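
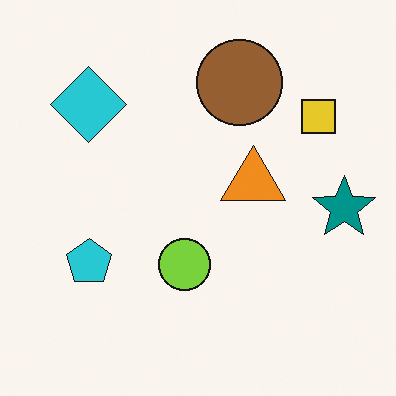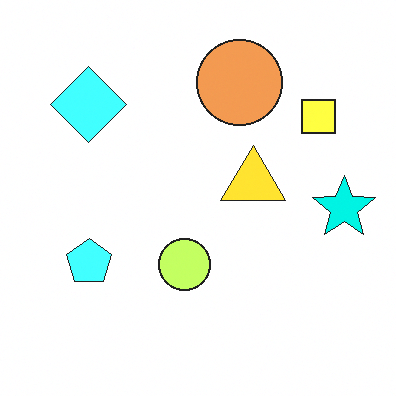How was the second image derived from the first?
It was noticeably brightened.

Every pixel — background and shapes alike — is uniformly brightened.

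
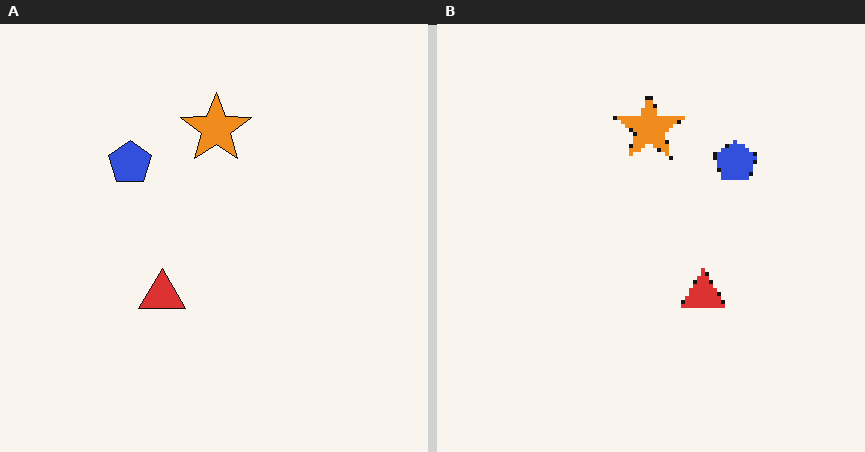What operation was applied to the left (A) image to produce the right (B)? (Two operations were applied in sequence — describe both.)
This is the original image mildly pixelated, then flipped horizontally (left ↔ right).

Shapes are reduced to large square blocks; fine edges and outlines are lost — a downscale-then-upscale (mosaic) effect. The blue pentagon is in the top-left of the left (A) image and the top-right of the right (B) — shapes on opposite sides of the vertical midline have swapped in a mirror flip.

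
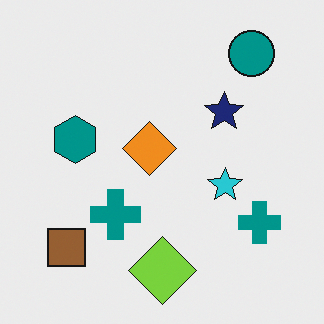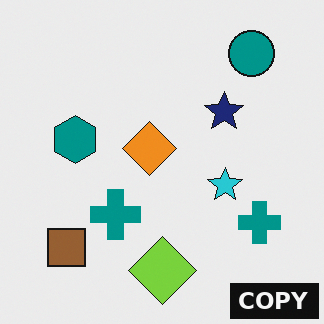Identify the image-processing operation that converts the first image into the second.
This is the original image watermarked with the text "COPY" in the lower-right corner.

A dark label reading "COPY" appears in the lower-right corner.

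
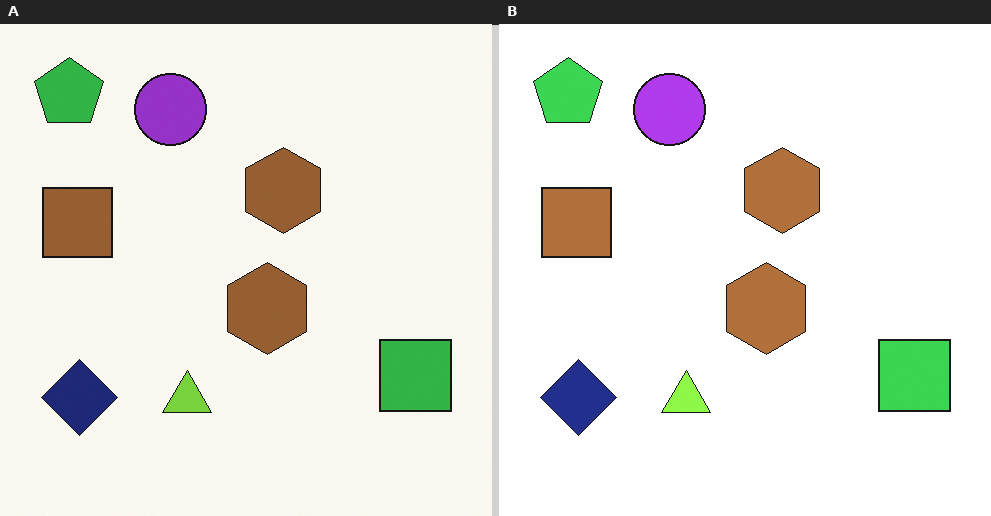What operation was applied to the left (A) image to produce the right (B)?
The right (B) image is the left (A) brightened a little.

Every pixel — background and shapes alike — is uniformly brightened.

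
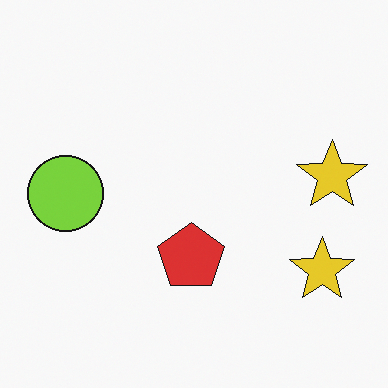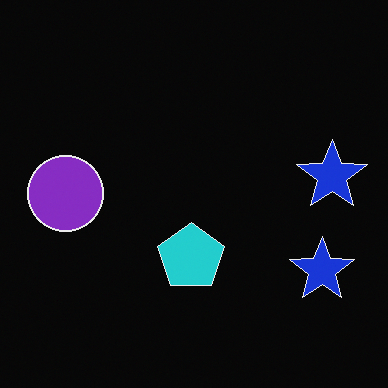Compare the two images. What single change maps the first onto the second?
The second image is the first color-inverted (negative).

The light background has become dark and every shape's color is its complement — a photographic negative.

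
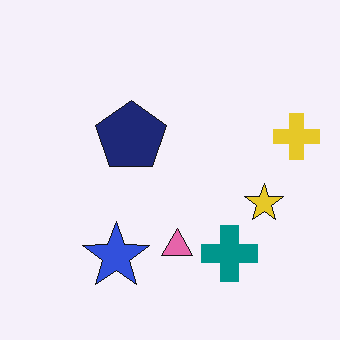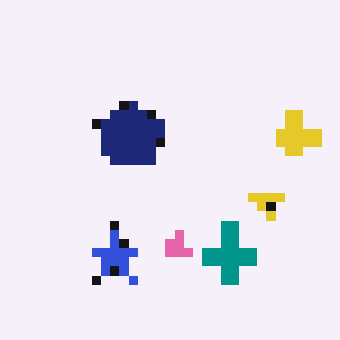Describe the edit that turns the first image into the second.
The transformation is: coarsely pixelated.

Shapes are reduced to large square blocks; fine edges and outlines are lost — a downscale-then-upscale (mosaic) effect.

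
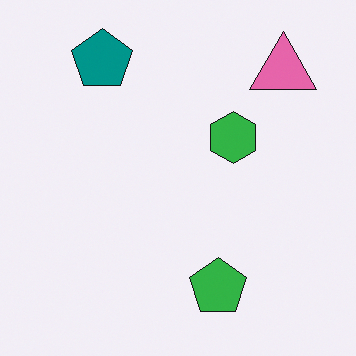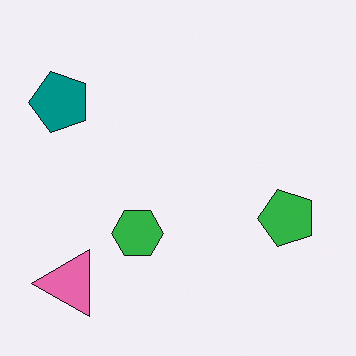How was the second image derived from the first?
It was transposed (reflected across the top-left ↔ bottom-right diagonal).

Shapes have swapped their row and column positions — what was in the top-right is now in the bottom-left — a diagonal reflection.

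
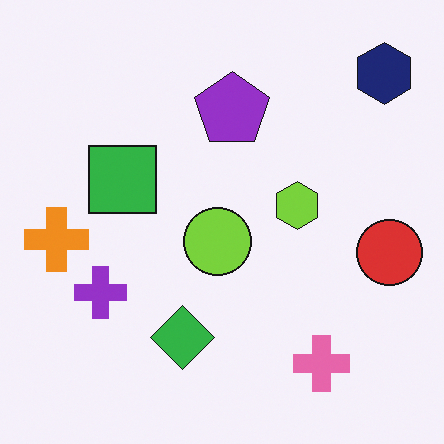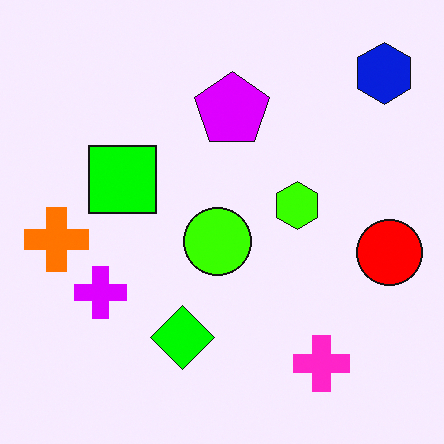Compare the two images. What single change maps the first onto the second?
It was made much more vivid (saturation change).

All colors are more vivid — a global saturation change.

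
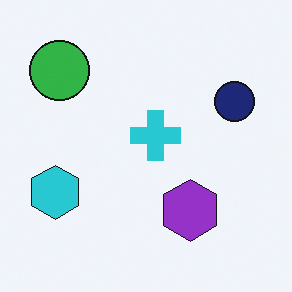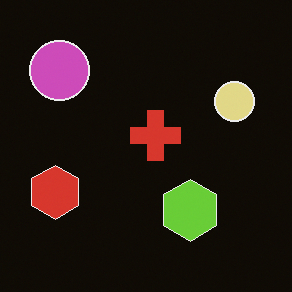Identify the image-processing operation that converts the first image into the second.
The image was color-inverted (negative).

The light background has become dark and every shape's color is its complement — a photographic negative.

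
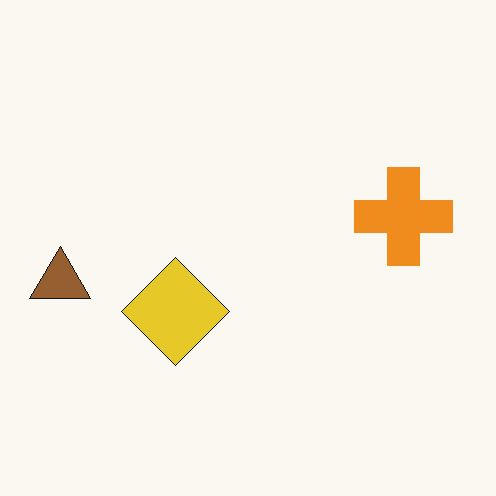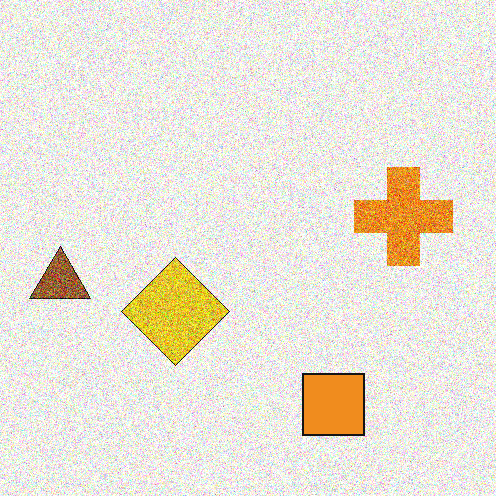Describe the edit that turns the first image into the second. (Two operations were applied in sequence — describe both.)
This is the original image degraded with strong gaussian noise, then overlaid with an additional orange square.

Random speckle covers the whole image, including the flat background. An orange square appears in the second image that is absent from the first.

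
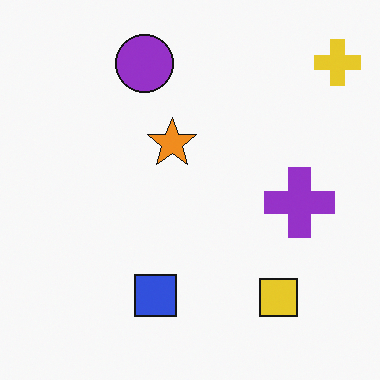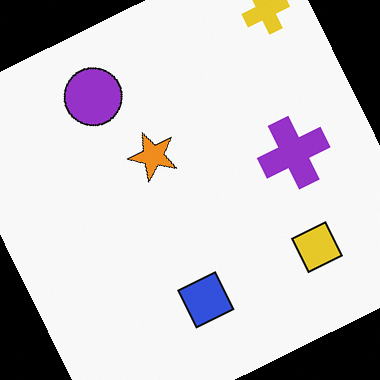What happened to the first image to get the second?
The image was rotated counter-clockwise by a moderate amount.

Every shape is tilted by the same angle and the image corners show triangular fill wedges — a whole-image rotation by a non-right angle.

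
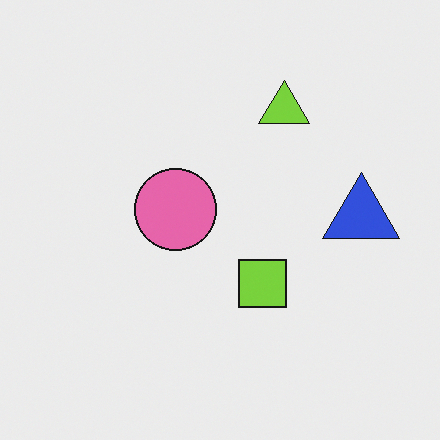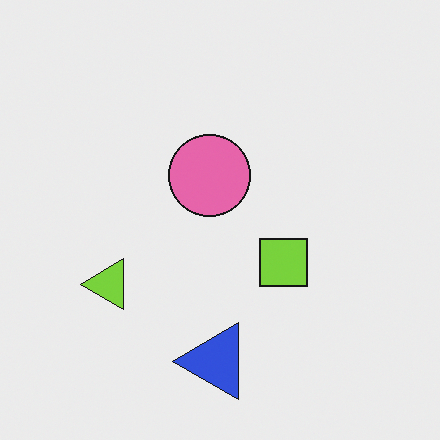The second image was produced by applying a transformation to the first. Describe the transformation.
It was transposed (reflected across the top-left ↔ bottom-right diagonal).

Shapes have swapped their row and column positions — what was in the top-right is now in the bottom-left — a diagonal reflection.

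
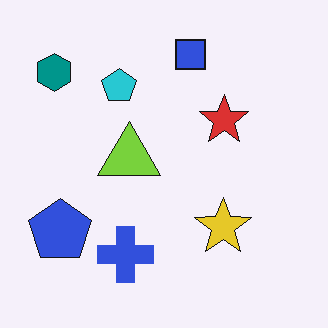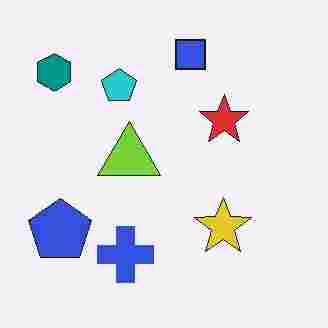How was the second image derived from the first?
Degraded with heavy JPEG compression.

Blocky 8×8 compression artifacts appear around shape edges and the flat background shows ringing — characteristic JPEG degradation.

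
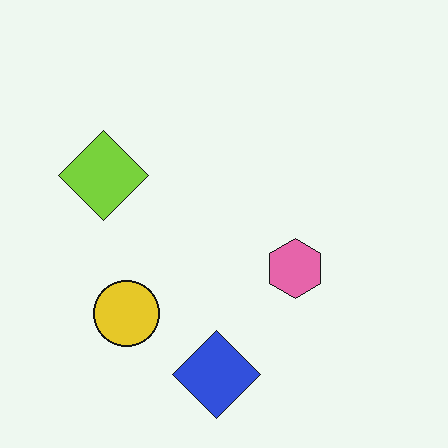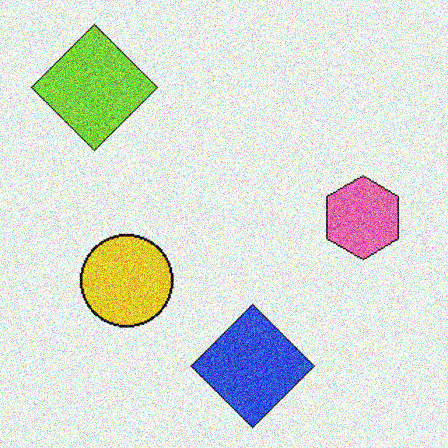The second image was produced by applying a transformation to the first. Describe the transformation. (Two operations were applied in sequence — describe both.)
This is the original image cropped slightly and scaled back up, then degraded with strong gaussian noise.

The visible shapes are larger and the field of view is narrower; shapes near the original edges may be partly or wholly outside the frame — a crop-and-rescale. Random speckle covers the whole image, including the flat background.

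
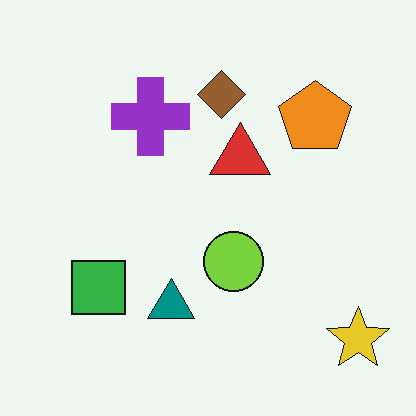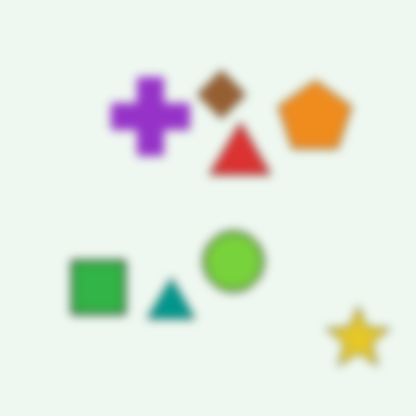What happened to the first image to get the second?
The second image is the first moderately blurred.

Shape edges and outlines are uniformly softened across the whole image.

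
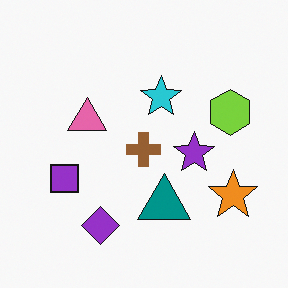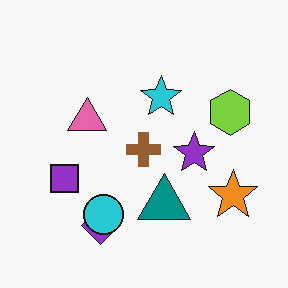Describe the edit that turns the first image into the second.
The second image is the first overlaid with an additional cyan circle.

A cyan circle appears in the second image that is absent from the first.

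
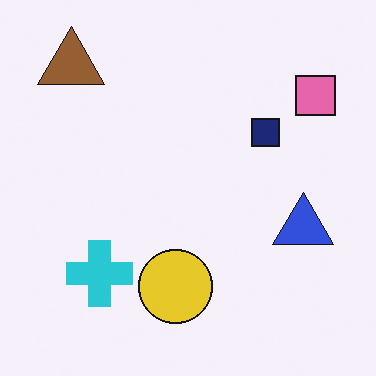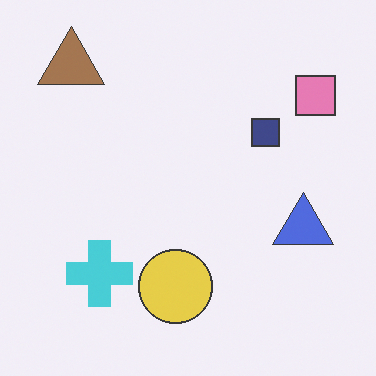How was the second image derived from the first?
The second image is the first given slightly reduced contrast.

Tones are pushed toward mid-grey across the whole image — a global contrast change.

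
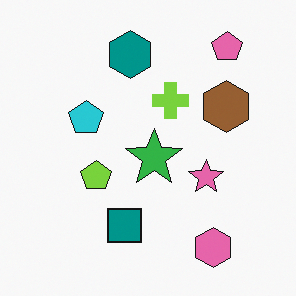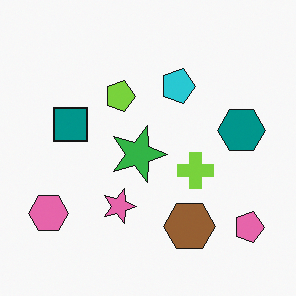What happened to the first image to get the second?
This is the original image rotated 90° clockwise.

The pink pentagon sits in the top-right of the first image and the bottom-right of the second — consistent with a whole-image 90° clockwise rotation.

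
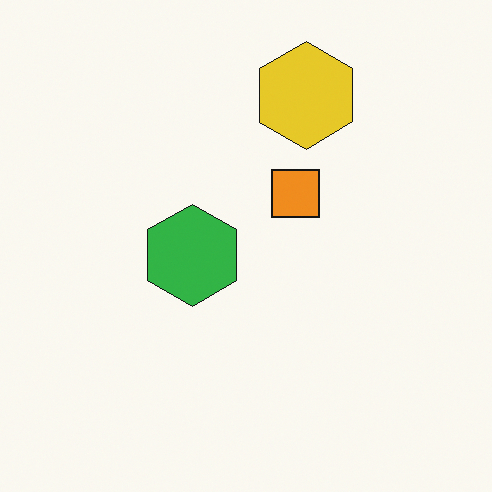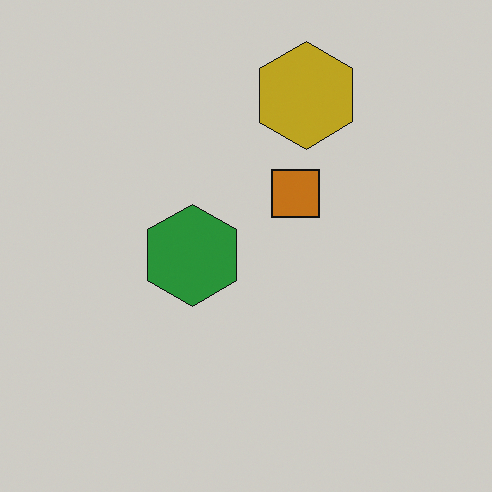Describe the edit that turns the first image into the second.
This is the original image slightly darkened.

Every pixel — background and shapes alike — is uniformly darkened.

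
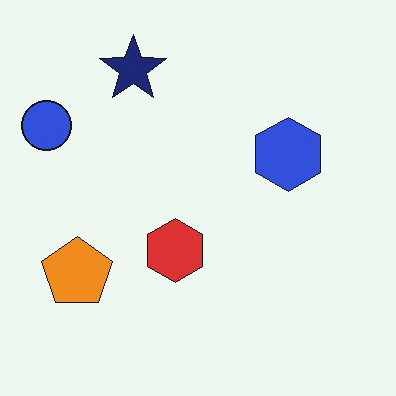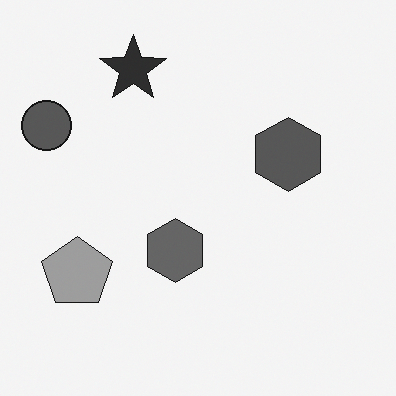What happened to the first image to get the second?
It was converted to grayscale.

All color is removed — every shape is now a shade of grey.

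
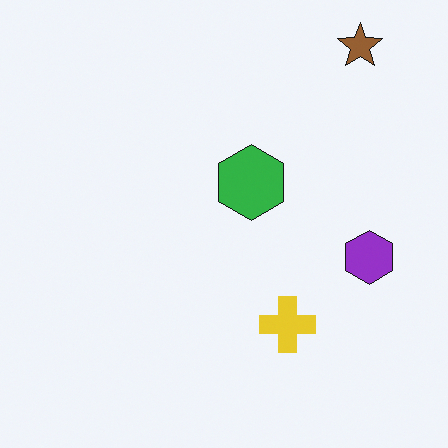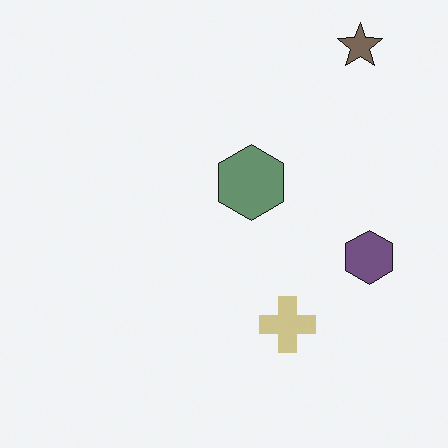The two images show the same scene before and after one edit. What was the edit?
The second image is the first heavily desaturated.

All colors are more muted and greyish — a global saturation change.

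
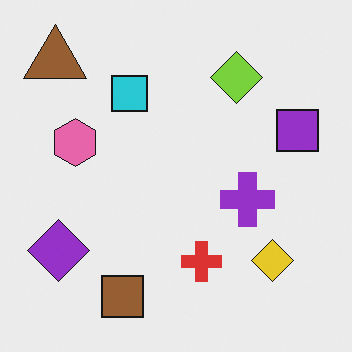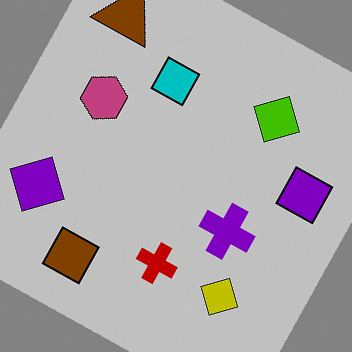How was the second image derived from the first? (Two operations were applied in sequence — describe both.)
The second image is the first aggressively posterized, then rotated clockwise by a moderate amount.

Each flat color has snapped to a coarser quantized level — most visibly, the near-white background has dropped to a flat grey. Every shape is tilted by the same angle and the image corners show triangular fill wedges — a whole-image rotation by a non-right angle.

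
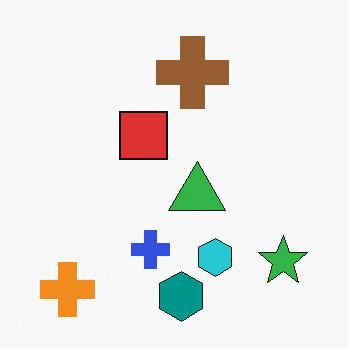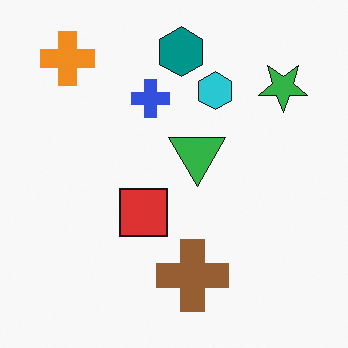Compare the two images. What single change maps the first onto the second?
This is the original image flipped vertically (top ↔ bottom).

The teal hexagon is in the bottom of the first image and the top of the second — shapes on opposite sides of the horizontal midline have swapped in a mirror flip.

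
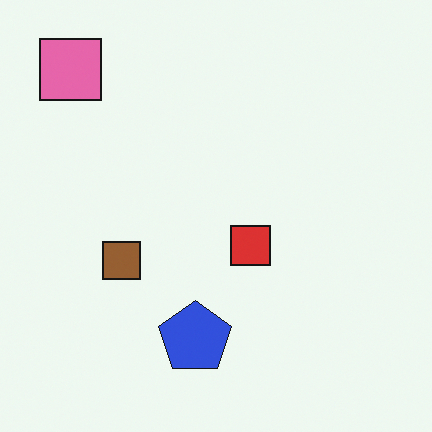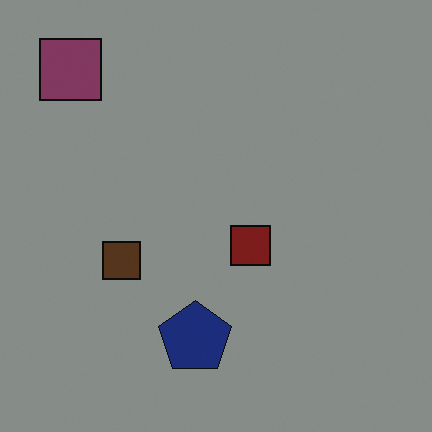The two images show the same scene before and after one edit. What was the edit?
It was noticeably darkened.

Every pixel — background and shapes alike — is uniformly darkened.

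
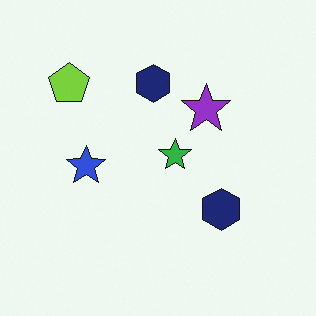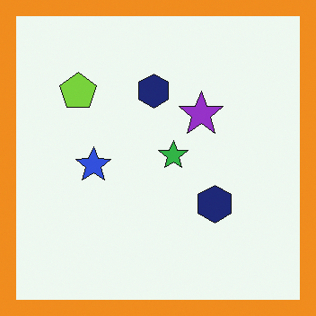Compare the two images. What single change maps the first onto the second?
The image was framed with a orange border.

A solid orange frame runs around the edge of the second image, with the content slightly shrunk inside it.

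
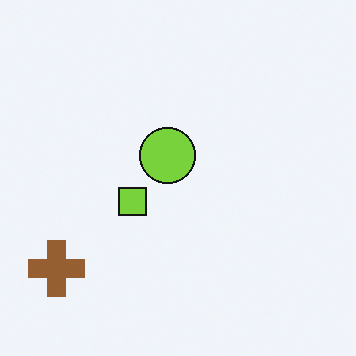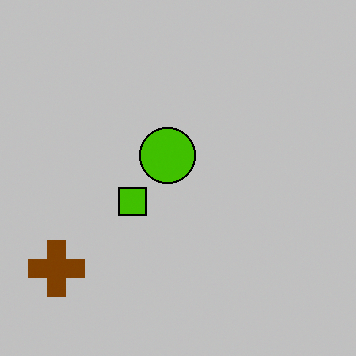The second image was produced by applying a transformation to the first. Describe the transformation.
The second image is the first heavily posterized to just a handful of flat colors.

Each flat color has snapped to a coarser quantized level — most visibly, the near-white background has dropped to a flat grey.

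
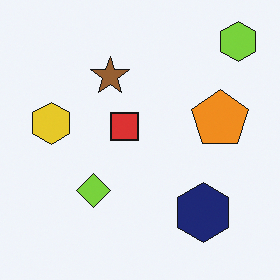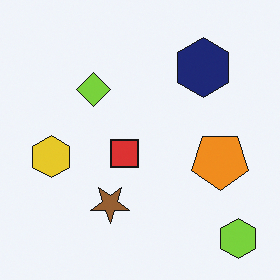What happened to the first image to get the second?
Flipped vertically (top ↔ bottom).

The lime hexagon is in the top-right of the first image and the bottom-right of the second — shapes on opposite sides of the horizontal midline have swapped in a mirror flip.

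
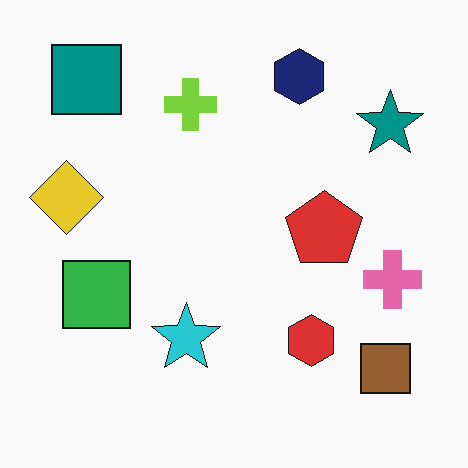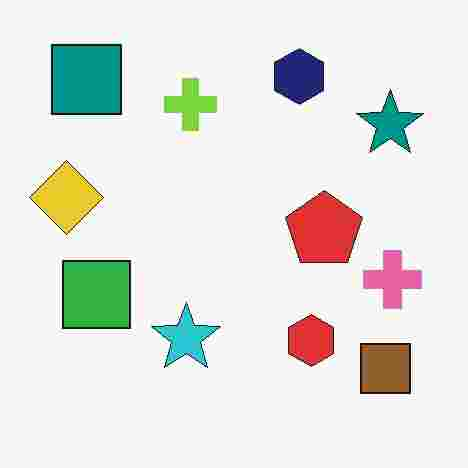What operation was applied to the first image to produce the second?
It was degraded with heavy JPEG compression.

Blocky 8×8 compression artifacts appear around shape edges and the flat background shows ringing — characteristic JPEG degradation.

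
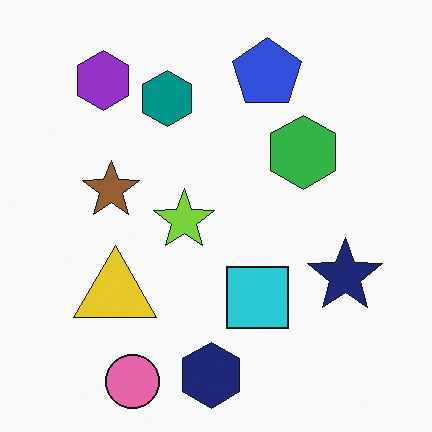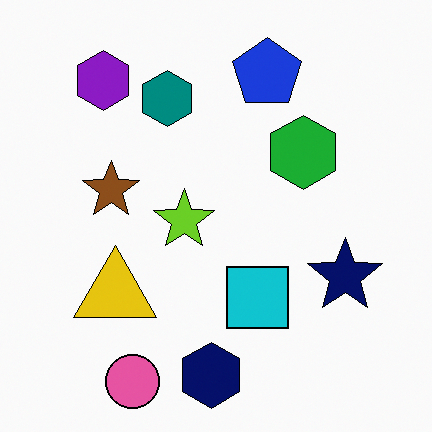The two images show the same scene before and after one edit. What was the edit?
It was given slightly increased contrast.

Tones are pushed away from mid-grey across the whole image — a global contrast change.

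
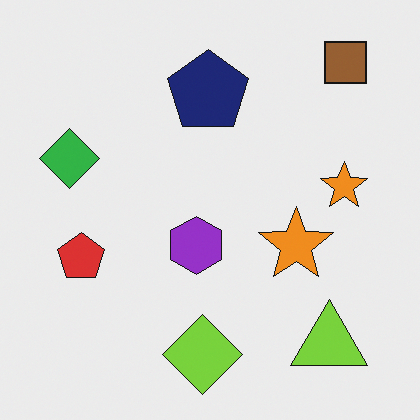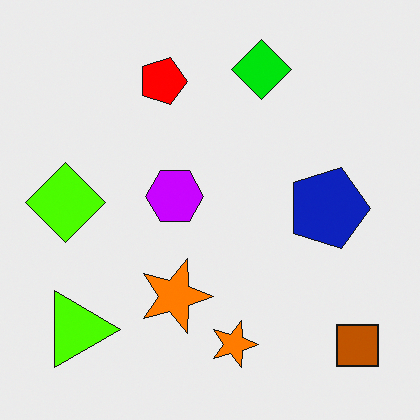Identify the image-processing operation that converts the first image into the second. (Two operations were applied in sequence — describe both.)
The second image is the first rotated 90° clockwise, then heavily oversaturated.

The brown square sits in the top-right of the first image and the bottom-right of the second — consistent with a whole-image 90° clockwise rotation. All colors are more vivid — a global saturation change.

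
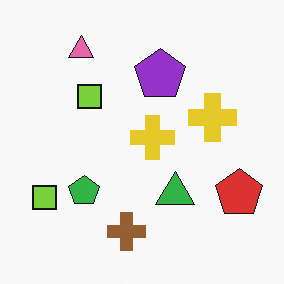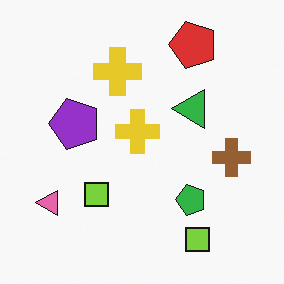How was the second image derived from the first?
The transformation is: rotated 90° counter-clockwise.

The pink triangle sits in the top-left of the first image and the bottom-left of the second — consistent with a whole-image 90° counter-clockwise rotation.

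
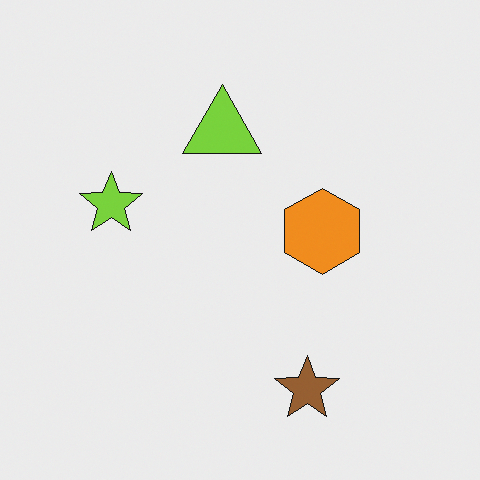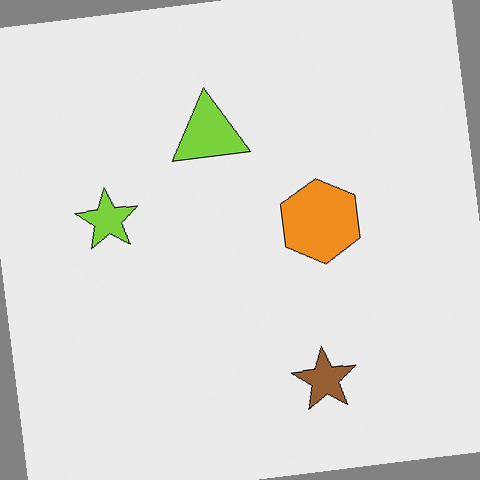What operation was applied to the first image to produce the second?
It was rotated counter-clockwise by a slight angle.

Every shape is tilted by the same angle and the image corners show triangular fill wedges — a whole-image rotation by a non-right angle.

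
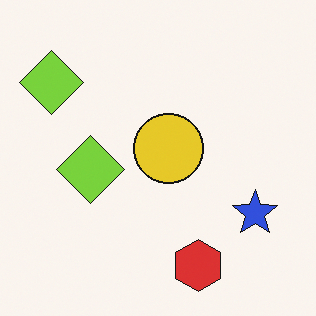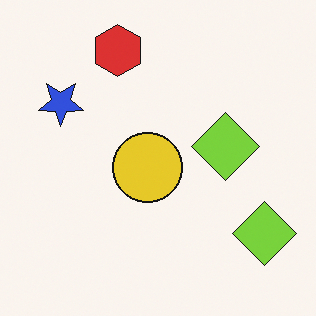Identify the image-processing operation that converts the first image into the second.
This is the original image rotated 180°.

The red hexagon sits in the bottom of the first image and the top of the second — consistent with a whole-image 180° rotation.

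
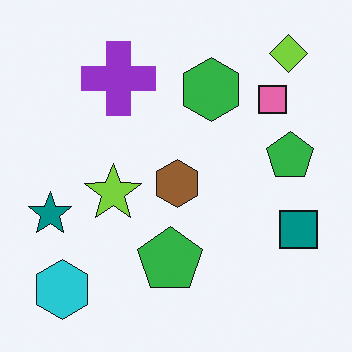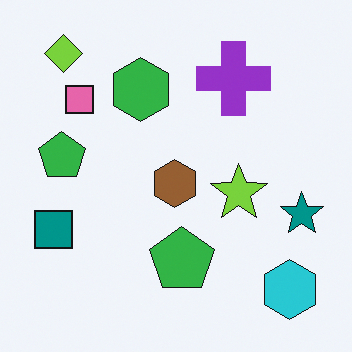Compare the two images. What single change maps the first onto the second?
Flipped horizontally (left ↔ right).

The teal star is in the left of the first image and the right of the second — shapes on opposite sides of the vertical midline have swapped in a mirror flip.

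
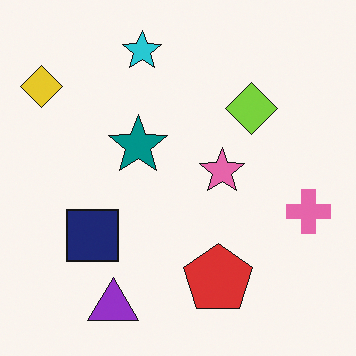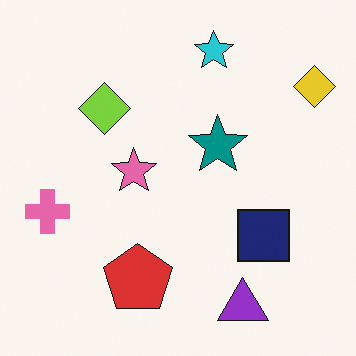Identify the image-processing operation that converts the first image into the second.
This is the original image flipped horizontally (left ↔ right).

The yellow diamond is in the top-left of the first image and the top-right of the second — shapes on opposite sides of the vertical midline have swapped in a mirror flip.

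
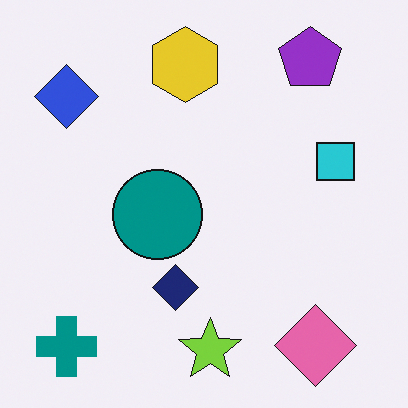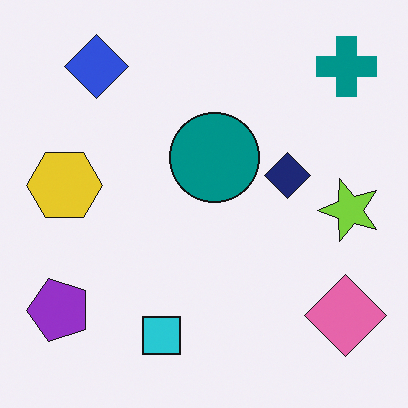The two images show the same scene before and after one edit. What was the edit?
The image was transposed (reflected across the top-left ↔ bottom-right diagonal).

Shapes have swapped their row and column positions — what was in the top-right is now in the bottom-left — a diagonal reflection.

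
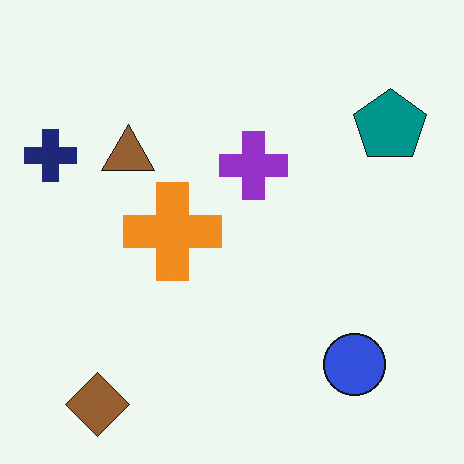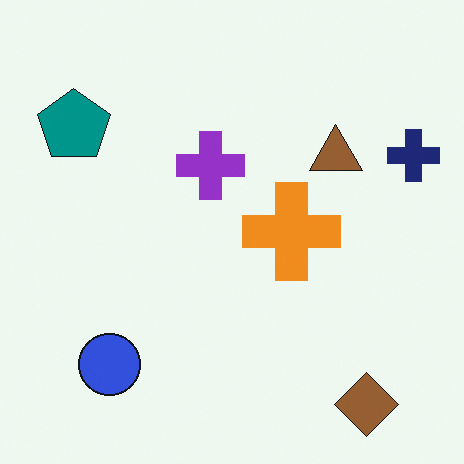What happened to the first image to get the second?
It was flipped horizontally (left ↔ right).

The navy cross is in the left of the first image and the right of the second — shapes on opposite sides of the vertical midline have swapped in a mirror flip.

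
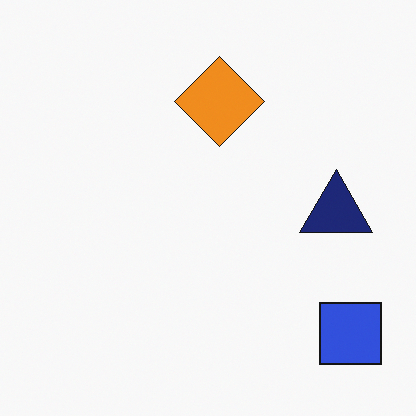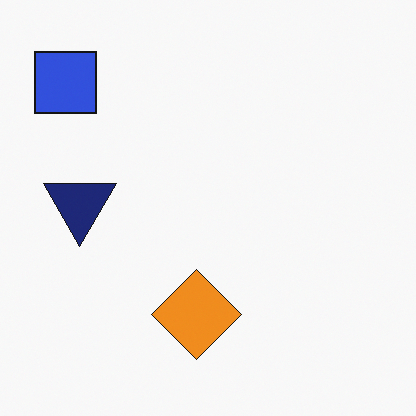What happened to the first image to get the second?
The transformation is: rotated 180°.

The blue square sits in the bottom-right of the first image and the top-left of the second — consistent with a whole-image 180° rotation.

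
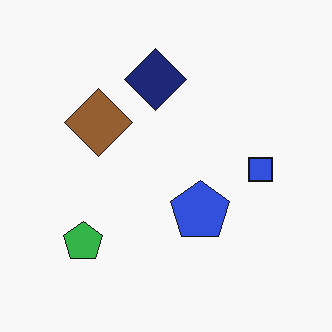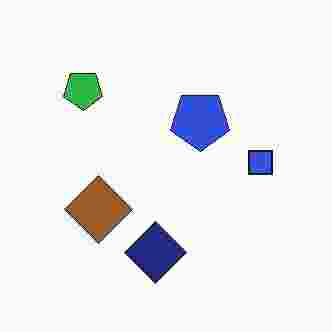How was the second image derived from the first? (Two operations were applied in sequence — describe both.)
Flipped vertically (top ↔ bottom), then degraded with heavy JPEG compression.

The navy diamond is in the top of the first image and the bottom of the second — shapes on opposite sides of the horizontal midline have swapped in a mirror flip. Blocky 8×8 compression artifacts appear around shape edges and the flat background shows ringing — characteristic JPEG degradation.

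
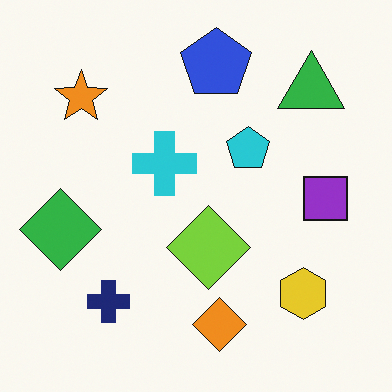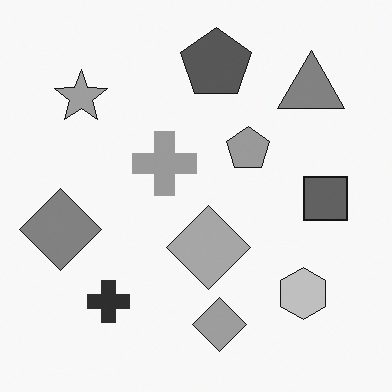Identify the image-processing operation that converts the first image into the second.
It was converted to grayscale.

All color is removed — every shape is now a shade of grey.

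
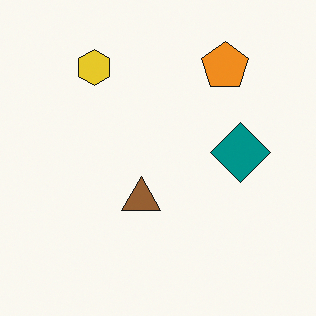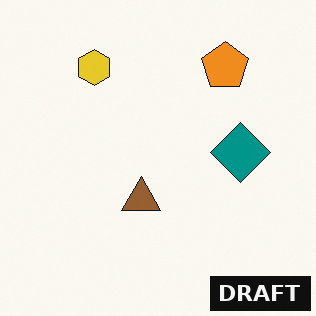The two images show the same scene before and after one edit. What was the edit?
Watermarked with the text "DRAFT" in the lower-right corner.

A dark label reading "DRAFT" appears in the lower-right corner.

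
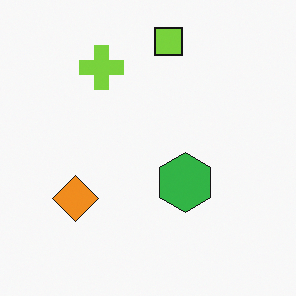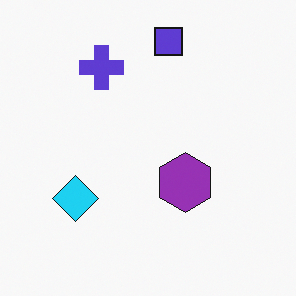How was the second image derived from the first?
This is the original image hue-shifted through roughly half the color wheel.

Every shape's color has rotated by the same amount around the hue wheel — a uniform hue shift.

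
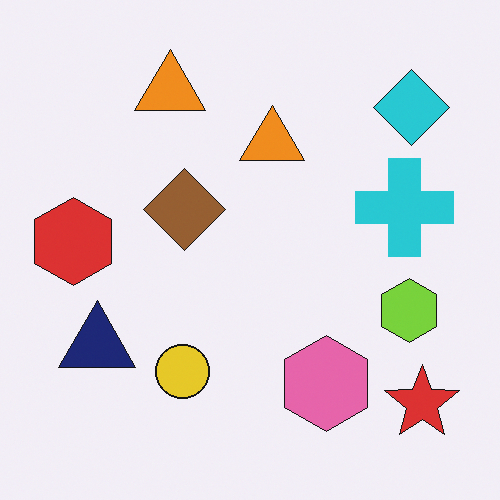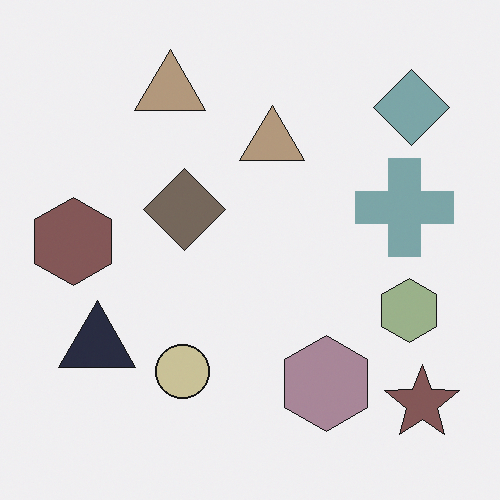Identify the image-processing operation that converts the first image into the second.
The transformation is: made much more muted (saturation change).

All colors are more muted and greyish — a global saturation change.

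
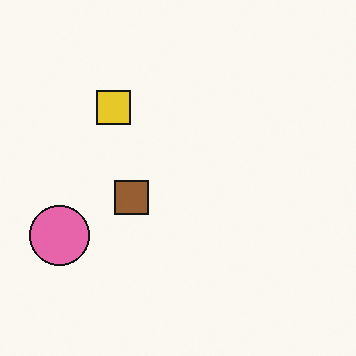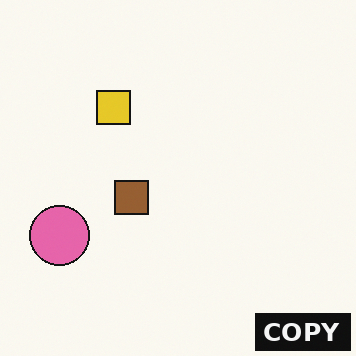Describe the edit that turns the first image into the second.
It was watermarked with the text "COPY" in the lower-right corner.

A dark label reading "COPY" appears in the lower-right corner.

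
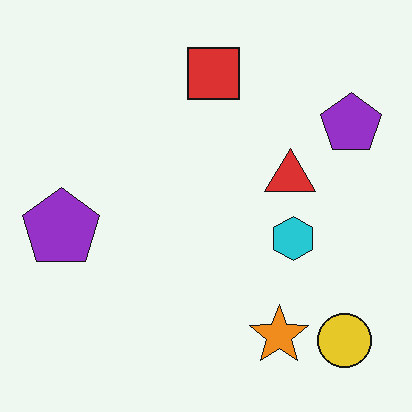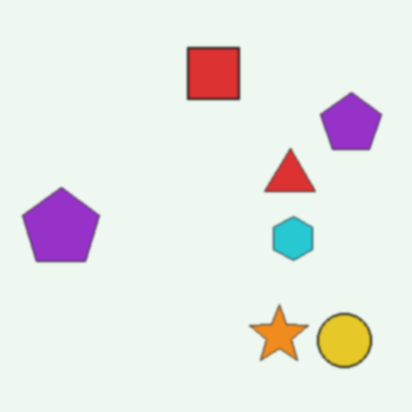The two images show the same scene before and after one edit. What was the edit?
This is the original image lightly blurred.

Shape edges and outlines are uniformly softened across the whole image.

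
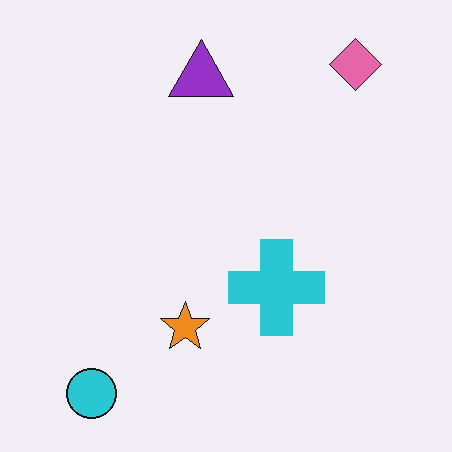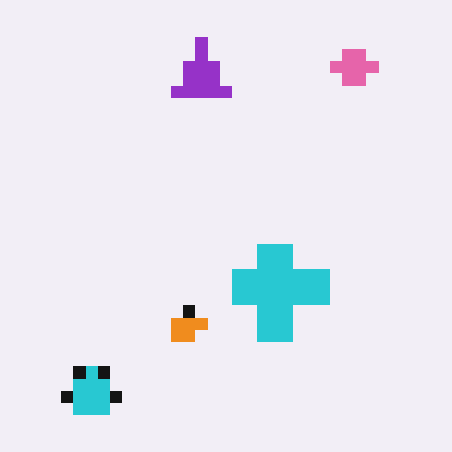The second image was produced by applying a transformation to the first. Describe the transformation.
It was coarsely pixelated.

Shapes are reduced to large square blocks; fine edges and outlines are lost — a downscale-then-upscale (mosaic) effect.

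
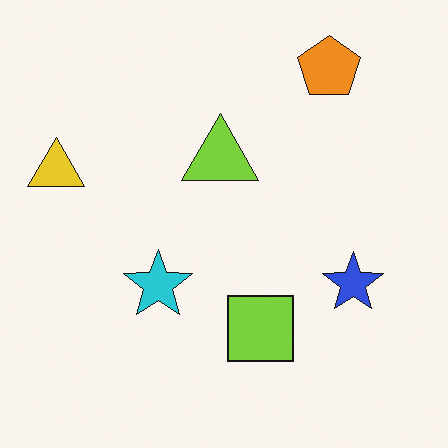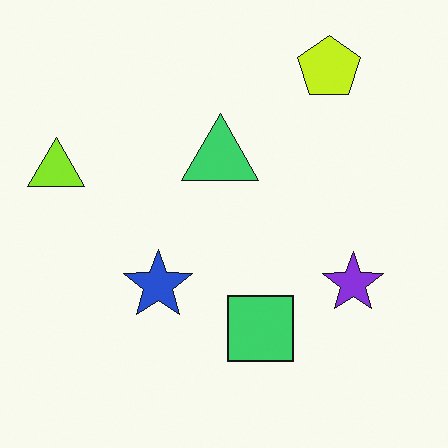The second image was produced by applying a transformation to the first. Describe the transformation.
Hue-shifted by a small amount.

Every shape's color has rotated by the same amount around the hue wheel — a uniform hue shift.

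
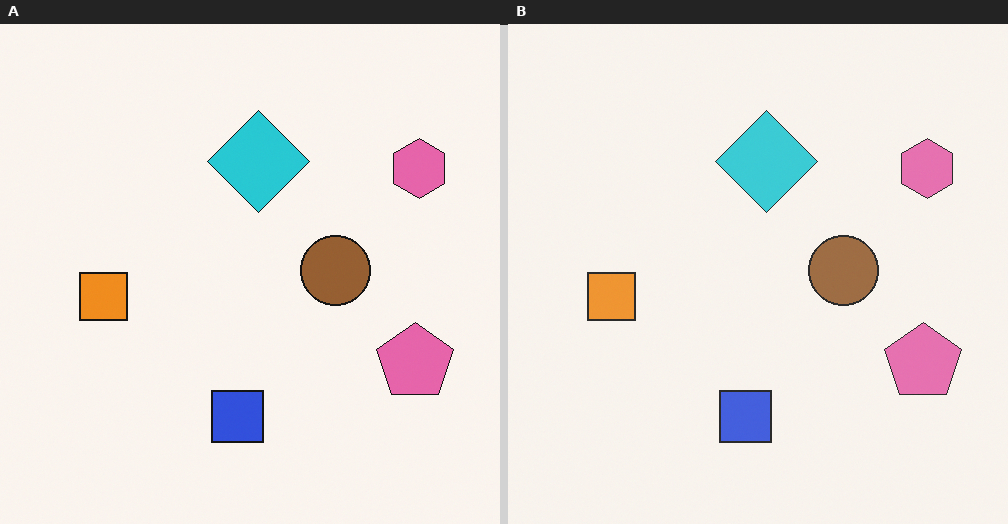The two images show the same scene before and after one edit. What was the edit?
Given slightly reduced contrast.

Tones are pushed toward mid-grey across the whole image — a global contrast change.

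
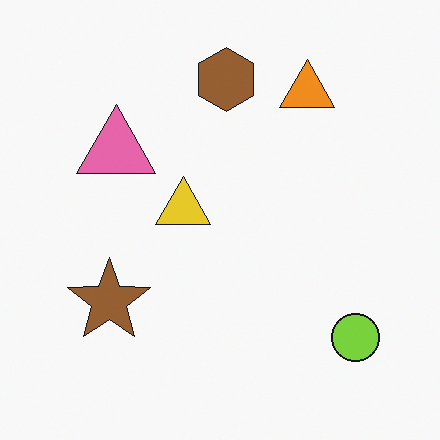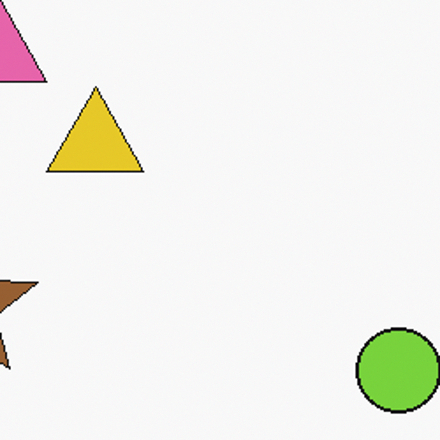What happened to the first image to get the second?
The transformation is: cropped tightly and scaled back up.

The visible shapes are larger and the field of view is narrower; shapes near the original edges may be partly or wholly outside the frame — a crop-and-rescale.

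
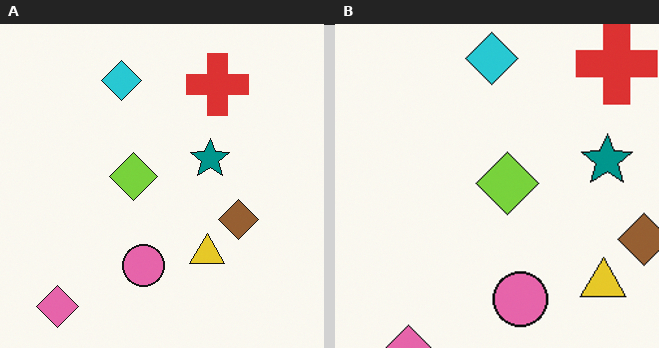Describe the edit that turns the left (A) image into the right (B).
The image was cropped to a modestly smaller region and rescaled.

The visible shapes are larger and the field of view is narrower; shapes near the original edges may be partly or wholly outside the frame — a crop-and-rescale.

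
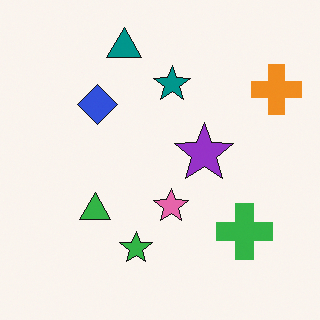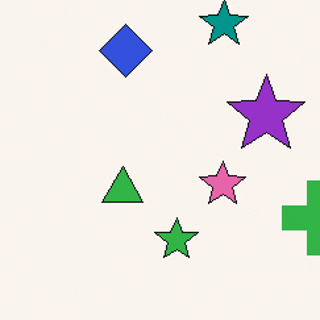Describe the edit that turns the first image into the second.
This is the original image cropped to a modestly smaller region and rescaled.

The visible shapes are larger and the field of view is narrower; shapes near the original edges may be partly or wholly outside the frame — a crop-and-rescale.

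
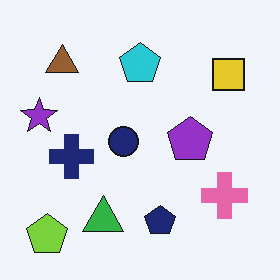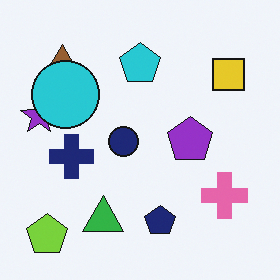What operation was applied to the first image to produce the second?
The second image is the first overlaid with an additional cyan circle.

A cyan circle appears in the second image that is absent from the first.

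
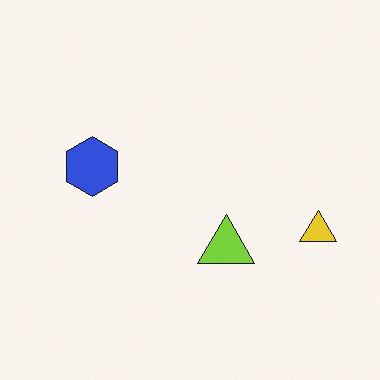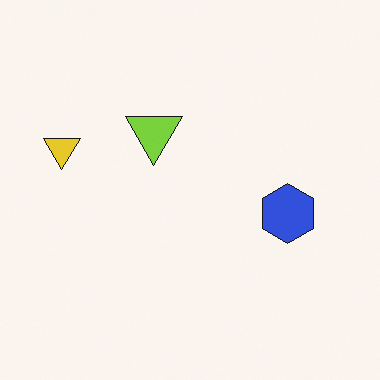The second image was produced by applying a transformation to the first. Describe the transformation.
The image was rotated 180°.

The yellow triangle sits in the right of the first image and the left of the second — consistent with a whole-image 180° rotation.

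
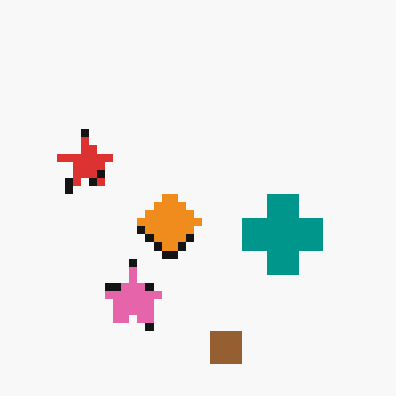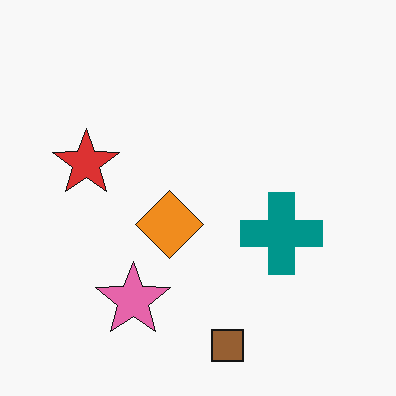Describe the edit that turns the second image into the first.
It was moderately pixelated.

Shapes are reduced to large square blocks; fine edges and outlines are lost — a downscale-then-upscale (mosaic) effect.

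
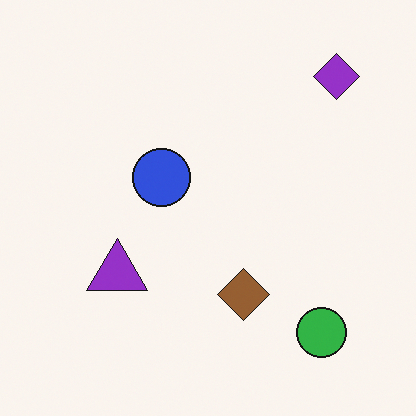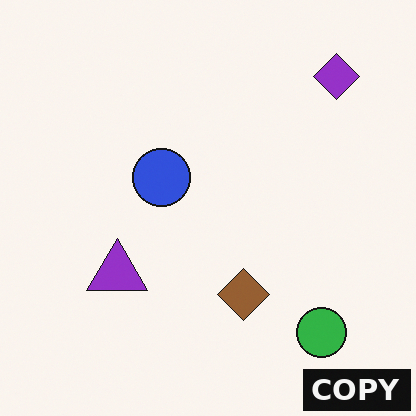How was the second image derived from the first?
This is the original image watermarked with the text "COPY" in the lower-right corner.

A dark label reading "COPY" appears in the lower-right corner.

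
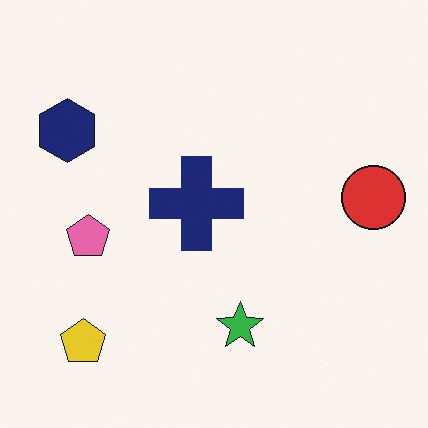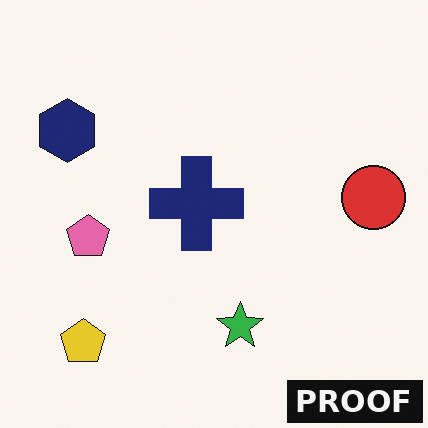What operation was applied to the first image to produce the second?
Watermarked with the text "PROOF" in the lower-right corner.

A dark label reading "PROOF" appears in the lower-right corner.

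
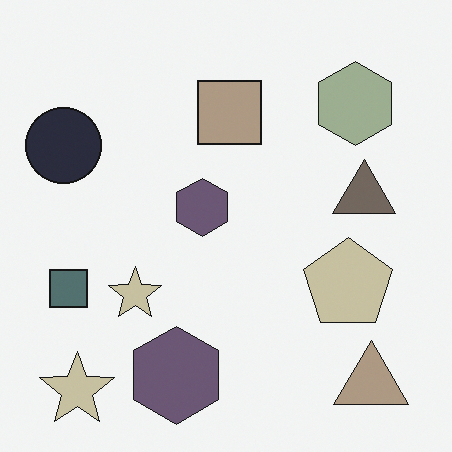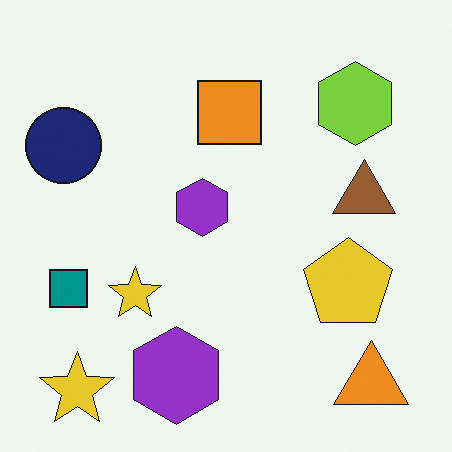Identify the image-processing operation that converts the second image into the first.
It was made much more muted (saturation change).

All colors are more muted and greyish — a global saturation change.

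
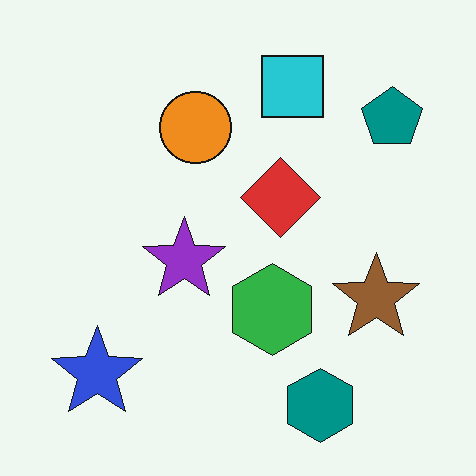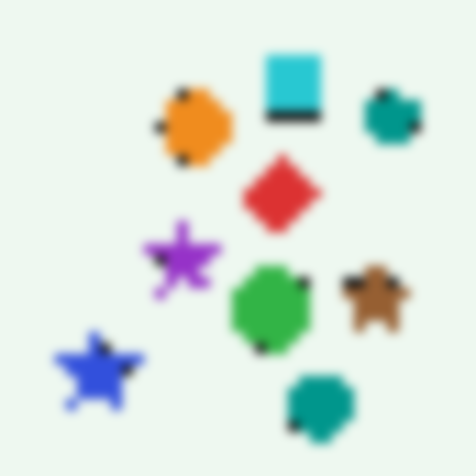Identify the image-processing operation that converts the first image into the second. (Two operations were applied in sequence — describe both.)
This is the original image heavily pixelated into large blocks, then strongly gaussian-blurred.

Shapes are reduced to large square blocks; fine edges and outlines are lost — a downscale-then-upscale (mosaic) effect. Shape edges and outlines are uniformly softened across the whole image.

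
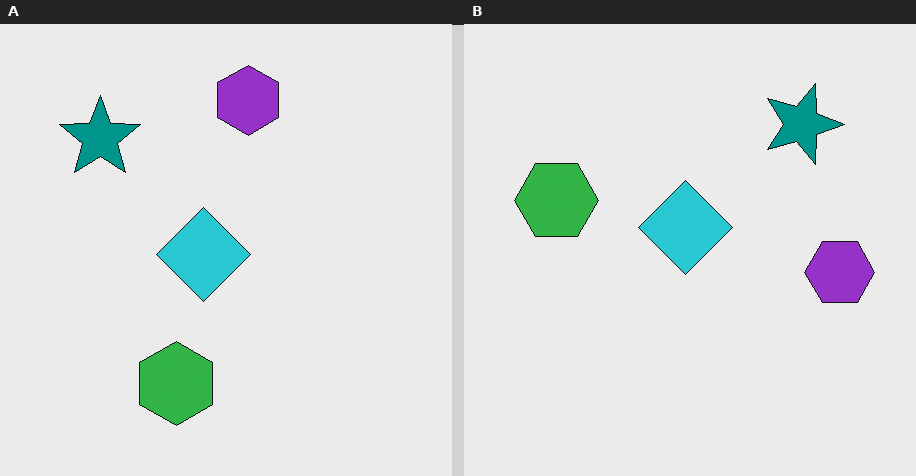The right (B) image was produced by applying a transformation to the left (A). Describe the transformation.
Rotated 90° clockwise.

The teal star sits in the top-left of the left (A) image and the top-right of the right (B) — consistent with a whole-image 90° clockwise rotation.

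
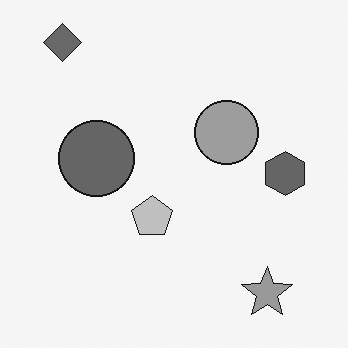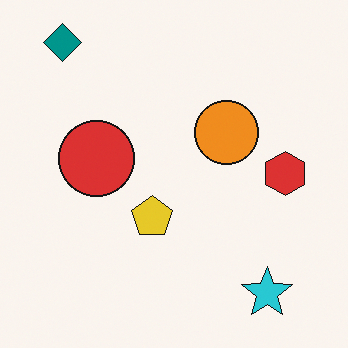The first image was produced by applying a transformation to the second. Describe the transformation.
Converted to grayscale.

All color is removed — every shape is now a shade of grey.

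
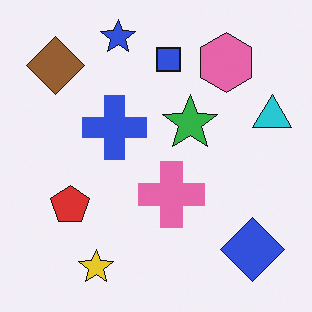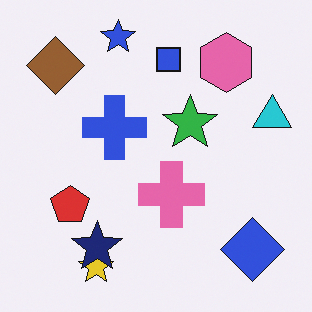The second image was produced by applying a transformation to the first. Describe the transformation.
It was overlaid with an additional navy star.

A navy star appears in the second image that is absent from the first.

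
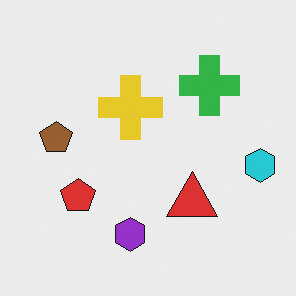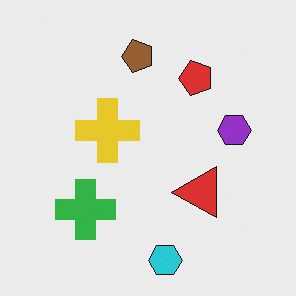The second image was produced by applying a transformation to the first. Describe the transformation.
This is the original image transposed (reflected across the top-left ↔ bottom-right diagonal).

Shapes have swapped their row and column positions — what was in the top-right is now in the bottom-left — a diagonal reflection.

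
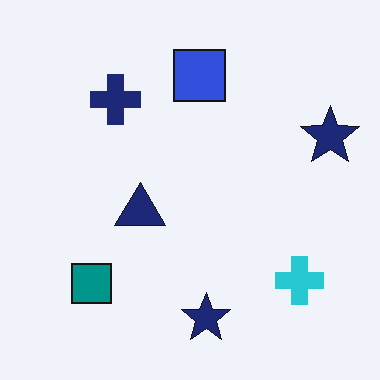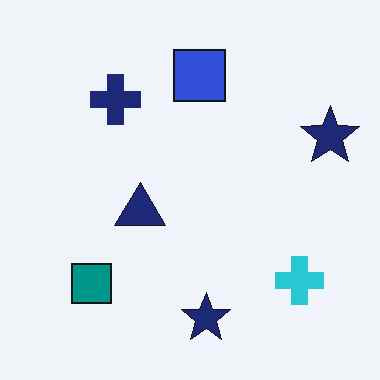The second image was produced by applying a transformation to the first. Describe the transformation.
The image was JPEG-compressed with visible artifacts.

Blocky 8×8 compression artifacts appear around shape edges and the flat background shows ringing — characteristic JPEG degradation.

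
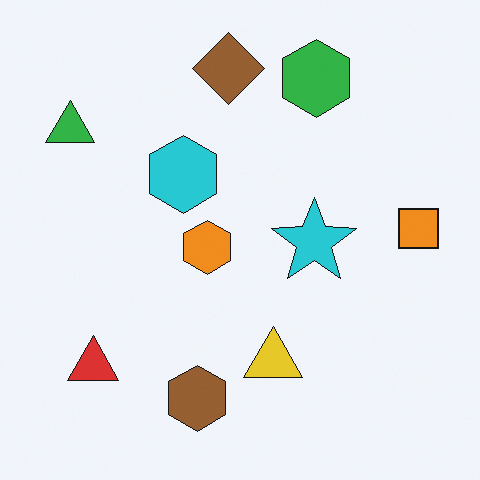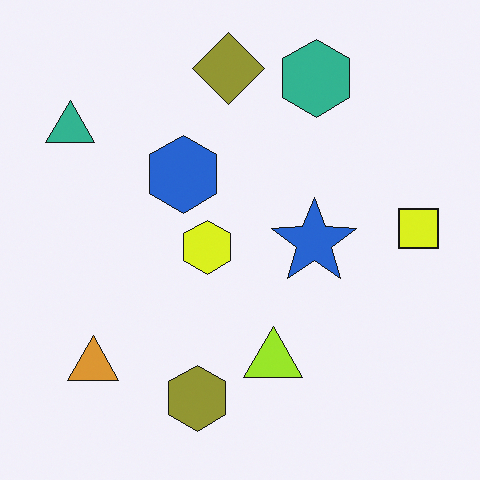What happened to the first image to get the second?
Hue-shifted slightly.

Every shape's color has rotated by the same amount around the hue wheel — a uniform hue shift.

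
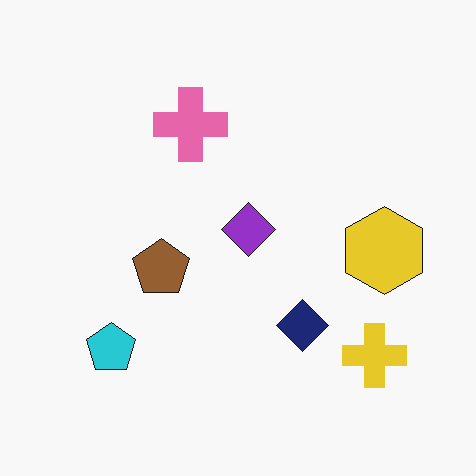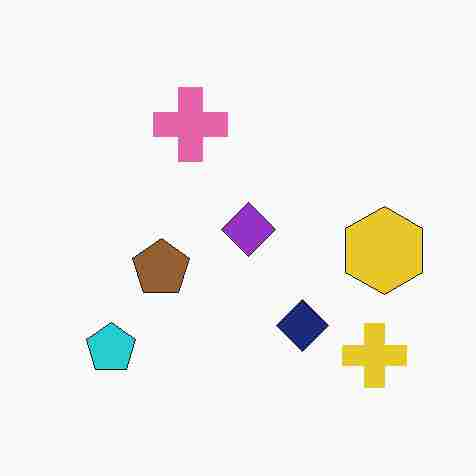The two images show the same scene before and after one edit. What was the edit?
The image was heavily JPEG-compressed with obvious blocking artifacts.

Blocky 8×8 compression artifacts appear around shape edges and the flat background shows ringing — characteristic JPEG degradation.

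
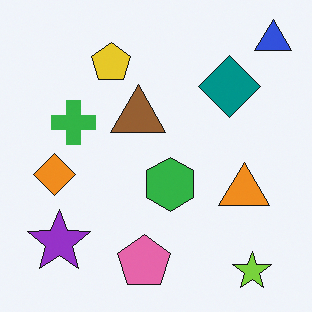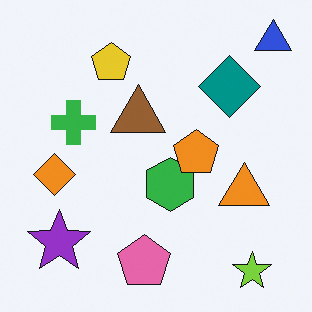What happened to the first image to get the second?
The image was overlaid with an additional orange pentagon.

An orange pentagon appears in the second image that is absent from the first.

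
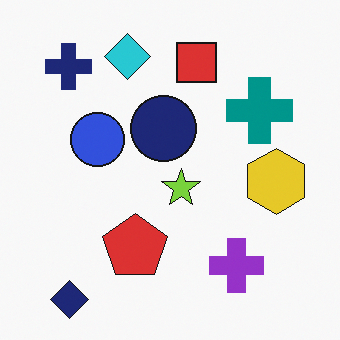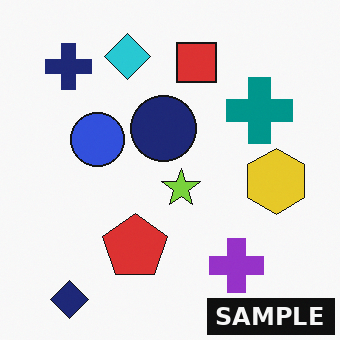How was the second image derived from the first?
The image was watermarked with the text "SAMPLE" in the lower-right corner.

A dark label reading "SAMPLE" appears in the lower-right corner.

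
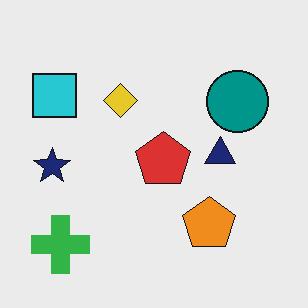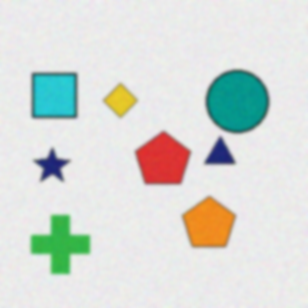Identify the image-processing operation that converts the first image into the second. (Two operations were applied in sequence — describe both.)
This is the original image degraded with a light layer of grain, then given a subtle gaussian blur.

Random speckle covers the whole image, including the flat background. Shape edges and outlines are uniformly softened across the whole image.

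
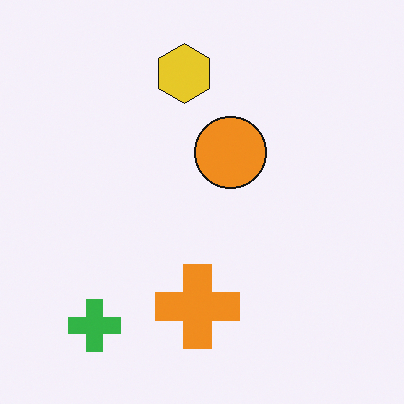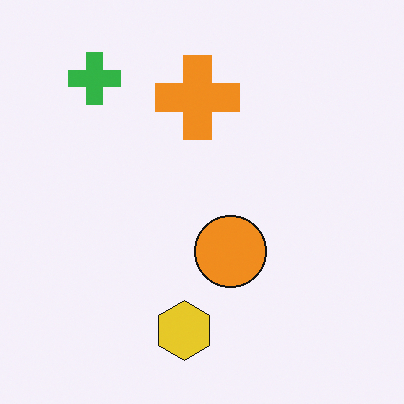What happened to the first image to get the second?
The transformation is: flipped vertically (top ↔ bottom).

The yellow hexagon is in the top of the first image and the bottom of the second — shapes on opposite sides of the horizontal midline have swapped in a mirror flip.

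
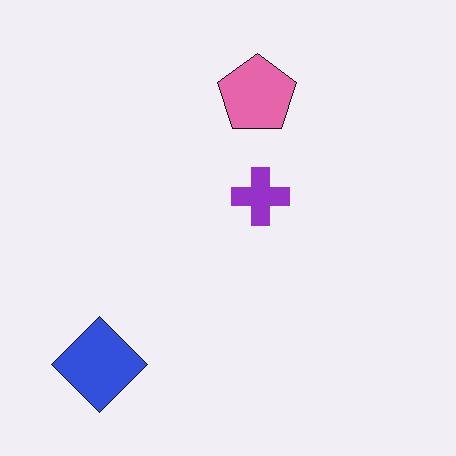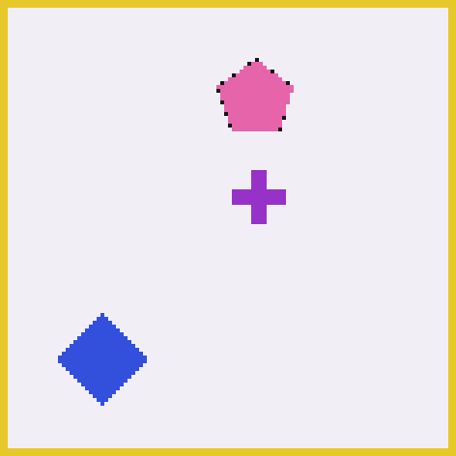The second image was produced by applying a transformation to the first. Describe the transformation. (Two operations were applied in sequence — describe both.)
The image was mildly pixelated, then framed with a yellow border.

Shapes are reduced to large square blocks; fine edges and outlines are lost — a downscale-then-upscale (mosaic) effect. A solid yellow frame runs around the edge of the second image, with the content slightly shrunk inside it.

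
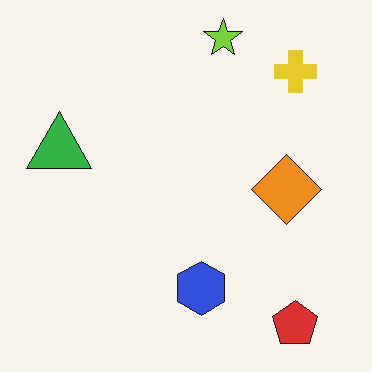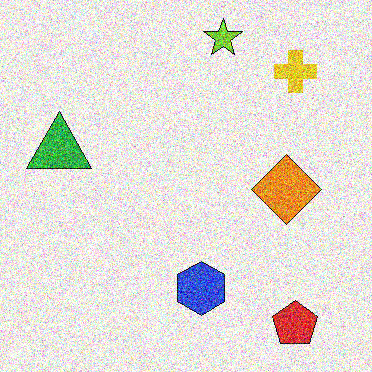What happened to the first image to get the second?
Degraded with a thick layer of grain.

Random speckle covers the whole image, including the flat background.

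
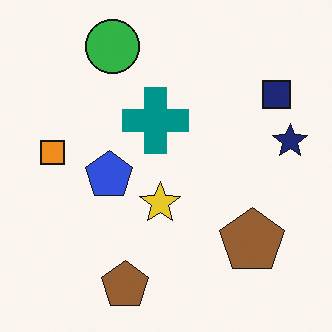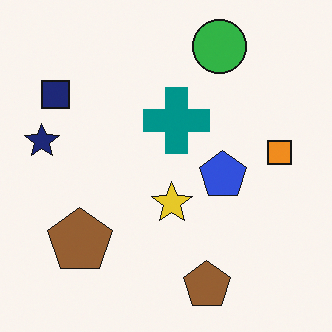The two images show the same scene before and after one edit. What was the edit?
The second image is the first flipped horizontally (left ↔ right).

The navy star is in the right of the first image and the left of the second — shapes on opposite sides of the vertical midline have swapped in a mirror flip.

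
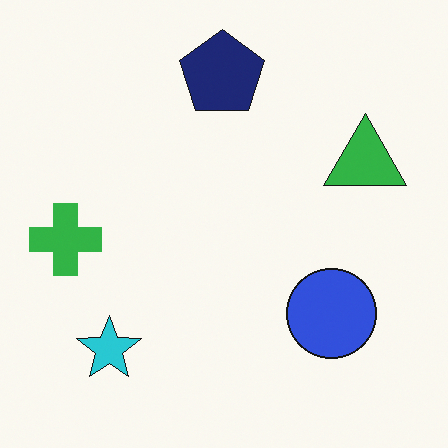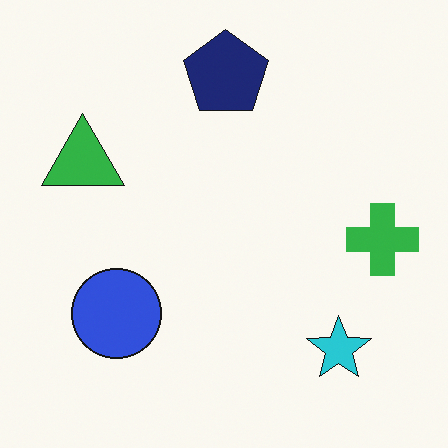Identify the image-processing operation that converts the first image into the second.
The transformation is: flipped horizontally (left ↔ right).

The green cross is in the left of the first image and the right of the second — shapes on opposite sides of the vertical midline have swapped in a mirror flip.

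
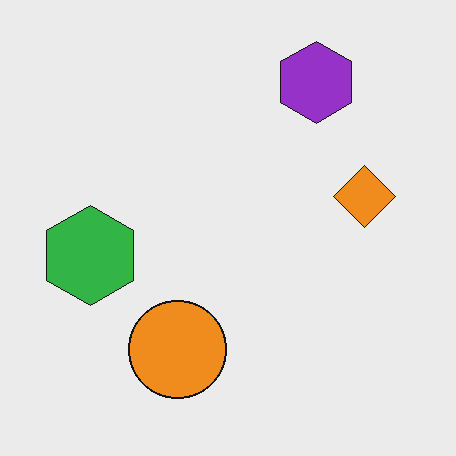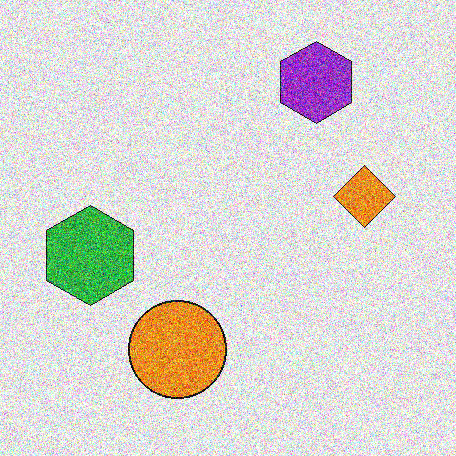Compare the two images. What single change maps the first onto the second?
The transformation is: degraded with strong gaussian noise.

Random speckle covers the whole image, including the flat background.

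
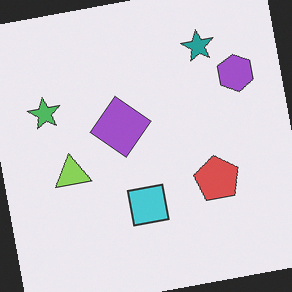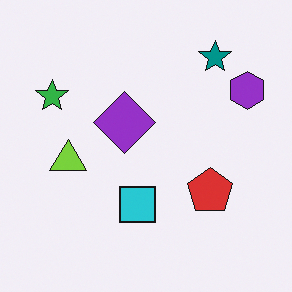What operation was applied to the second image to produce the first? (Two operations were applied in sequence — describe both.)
The first image is the second rotated counter-clockwise by a small amount, then given slightly reduced contrast.

Every shape is tilted by the same angle and the image corners show triangular fill wedges — a whole-image rotation by a non-right angle. Tones are pushed toward mid-grey across the whole image — a global contrast change.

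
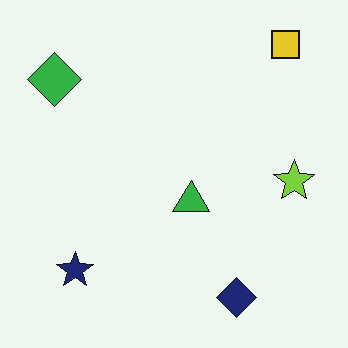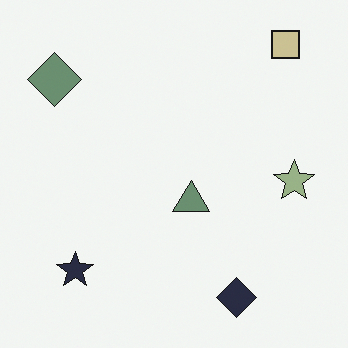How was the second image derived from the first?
The image was heavily desaturated.

All colors are more muted and greyish — a global saturation change.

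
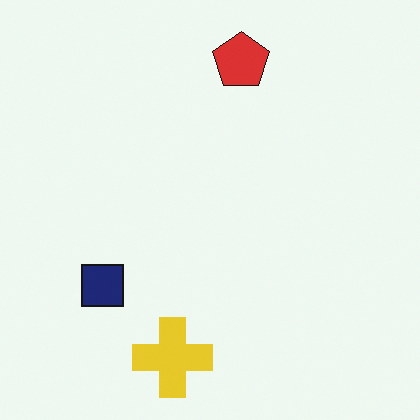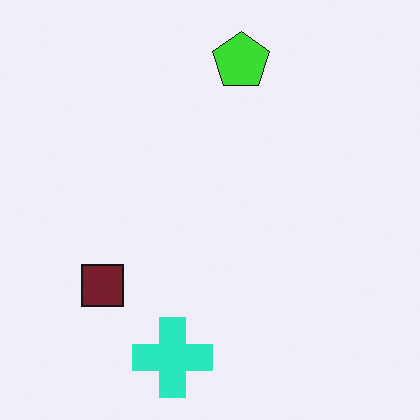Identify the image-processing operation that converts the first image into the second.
The transformation is: hue-shifted noticeably.

Every shape's color has rotated by the same amount around the hue wheel — a uniform hue shift.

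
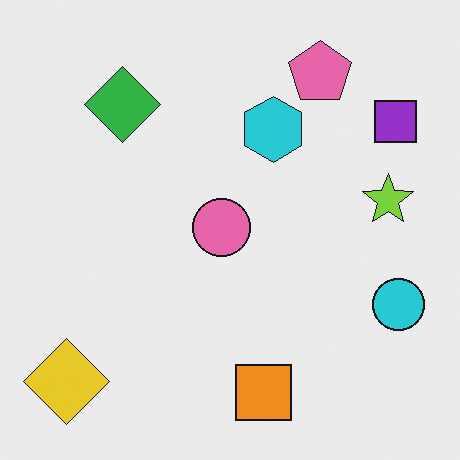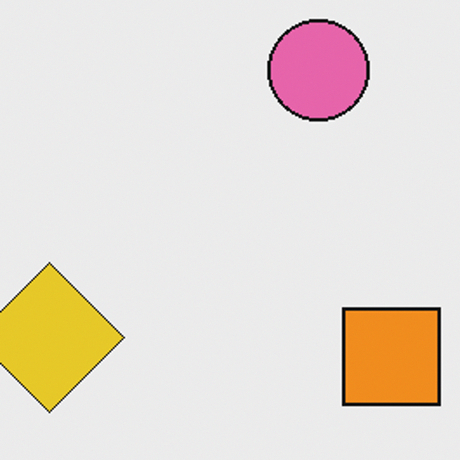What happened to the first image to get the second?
This is the original image cropped tightly and scaled back up.

The visible shapes are larger and the field of view is narrower; shapes near the original edges may be partly or wholly outside the frame — a crop-and-rescale.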